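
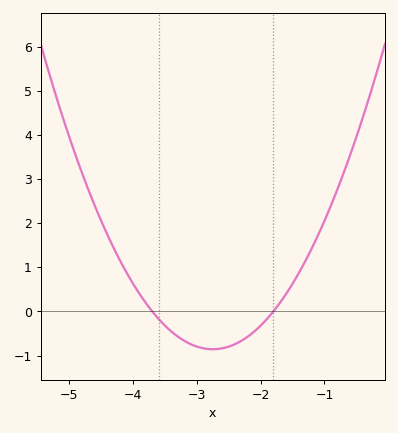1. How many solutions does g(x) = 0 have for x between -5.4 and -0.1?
2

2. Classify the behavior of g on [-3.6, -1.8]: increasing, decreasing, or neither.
neither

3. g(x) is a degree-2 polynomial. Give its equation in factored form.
y = 0.95(x + 3.7)(x + 1.8)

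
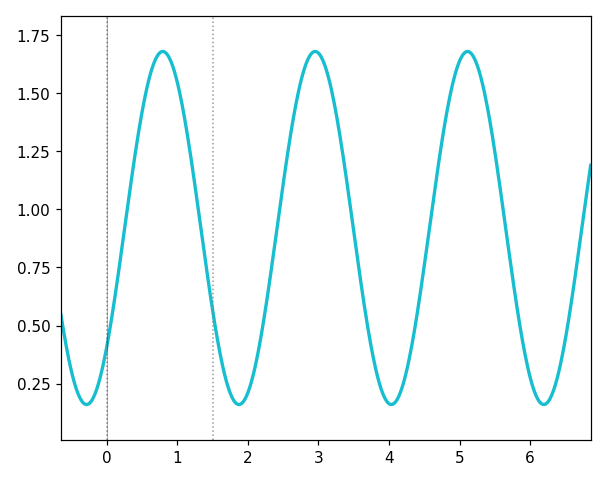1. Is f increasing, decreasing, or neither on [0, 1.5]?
neither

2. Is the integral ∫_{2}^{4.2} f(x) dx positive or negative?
positive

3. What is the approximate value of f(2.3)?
0.68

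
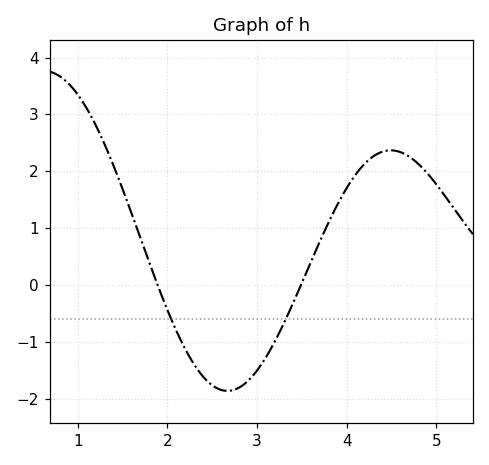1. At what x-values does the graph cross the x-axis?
1.89, 3.49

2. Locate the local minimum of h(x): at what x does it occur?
2.67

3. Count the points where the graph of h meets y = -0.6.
2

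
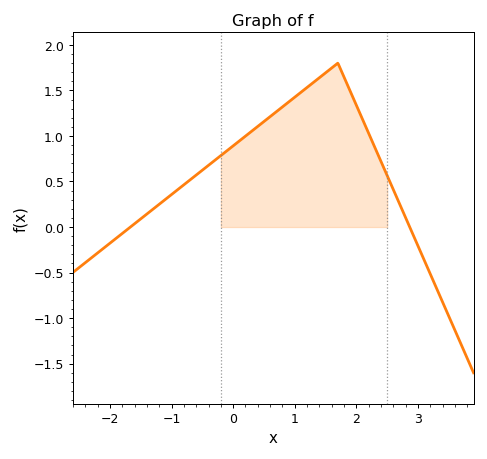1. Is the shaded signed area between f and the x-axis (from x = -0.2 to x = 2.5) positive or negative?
positive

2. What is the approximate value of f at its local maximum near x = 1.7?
1.8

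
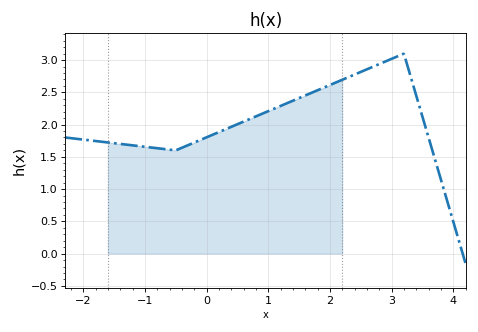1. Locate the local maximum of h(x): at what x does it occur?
3.2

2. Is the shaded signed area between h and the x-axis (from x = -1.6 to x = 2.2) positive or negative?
positive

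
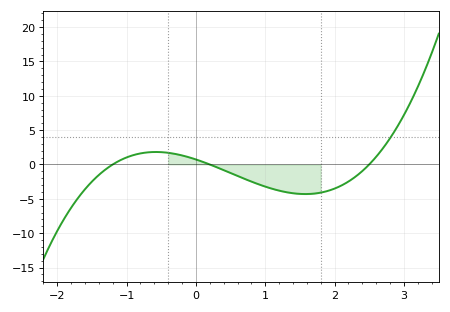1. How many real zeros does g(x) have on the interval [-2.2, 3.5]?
3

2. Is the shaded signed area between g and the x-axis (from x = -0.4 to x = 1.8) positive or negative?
negative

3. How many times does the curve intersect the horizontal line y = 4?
1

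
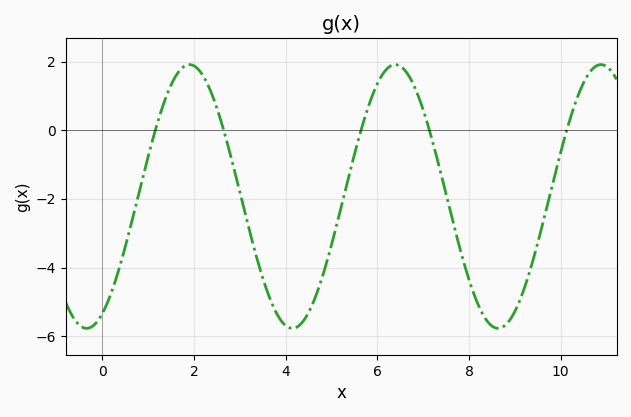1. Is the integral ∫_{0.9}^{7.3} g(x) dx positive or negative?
negative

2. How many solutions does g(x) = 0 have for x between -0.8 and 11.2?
5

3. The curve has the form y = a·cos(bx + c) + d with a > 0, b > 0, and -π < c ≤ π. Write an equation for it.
y = 3.84cos(1.4x - 2.66) - 1.93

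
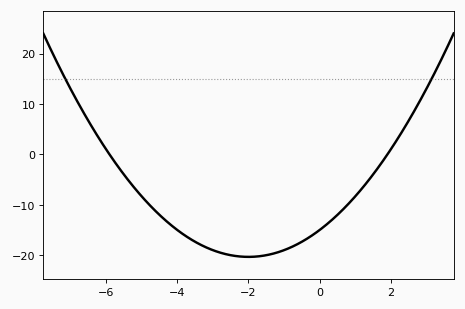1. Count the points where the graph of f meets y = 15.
2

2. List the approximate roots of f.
-6, 1.8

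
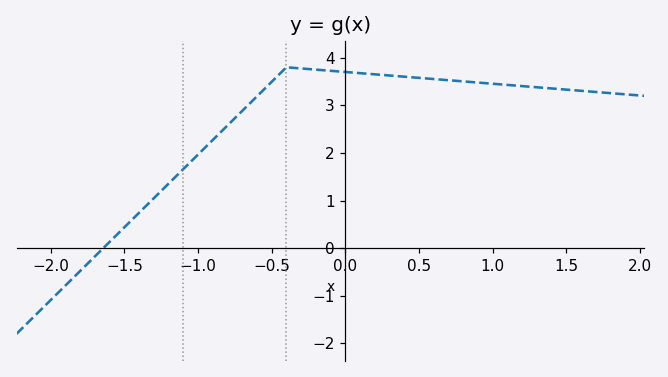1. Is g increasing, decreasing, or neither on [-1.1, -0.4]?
increasing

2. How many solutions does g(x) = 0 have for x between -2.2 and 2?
1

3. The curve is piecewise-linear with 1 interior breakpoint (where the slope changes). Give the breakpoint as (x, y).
(-0.4, 3.8)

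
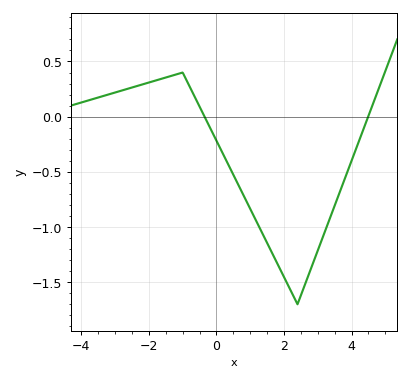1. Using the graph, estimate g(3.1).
-1.15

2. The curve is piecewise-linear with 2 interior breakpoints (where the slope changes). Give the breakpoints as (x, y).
(-1, 0.4); (2.4, -1.7)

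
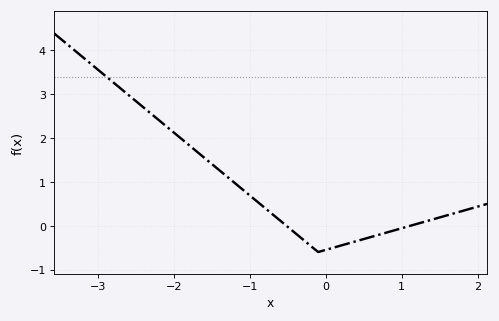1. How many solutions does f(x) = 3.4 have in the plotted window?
1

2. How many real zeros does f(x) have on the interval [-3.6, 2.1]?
2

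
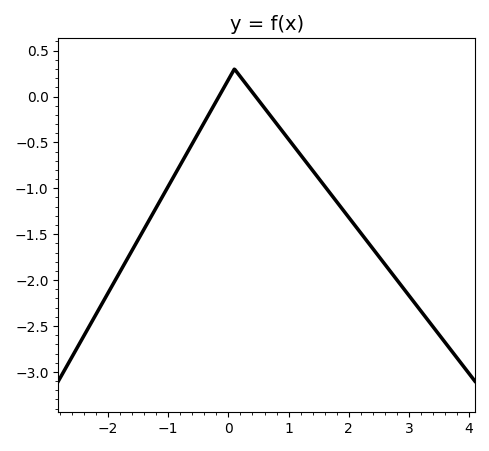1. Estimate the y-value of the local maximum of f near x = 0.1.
0.3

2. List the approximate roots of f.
-0.2, 0.5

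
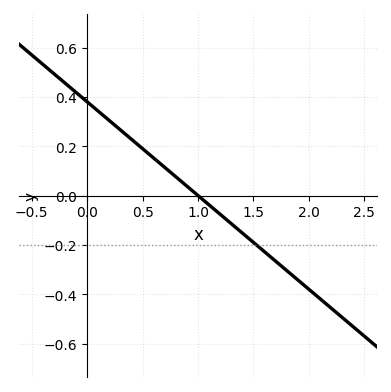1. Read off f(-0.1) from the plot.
0.418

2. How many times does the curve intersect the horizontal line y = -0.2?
1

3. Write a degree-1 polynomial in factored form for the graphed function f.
y = -0.38(x - 1)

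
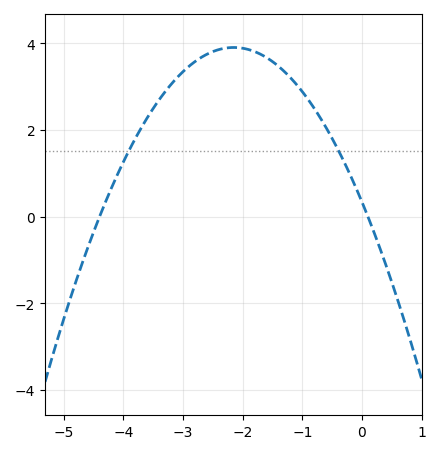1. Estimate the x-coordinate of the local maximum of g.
-2.15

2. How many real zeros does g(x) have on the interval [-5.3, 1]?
2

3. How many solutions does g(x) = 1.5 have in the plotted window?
2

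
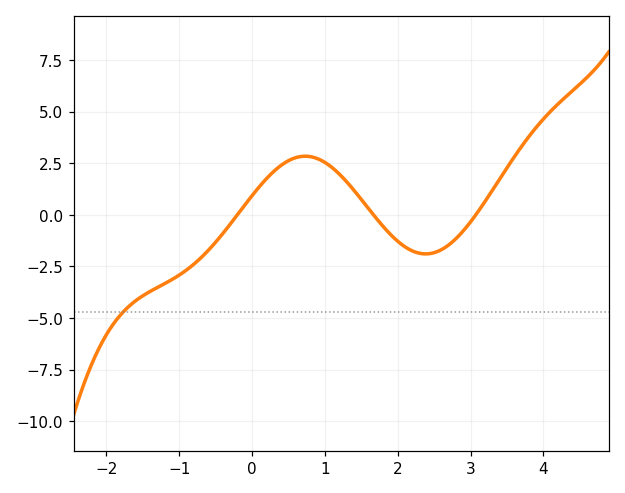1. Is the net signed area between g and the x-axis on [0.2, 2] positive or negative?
positive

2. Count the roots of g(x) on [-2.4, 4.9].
3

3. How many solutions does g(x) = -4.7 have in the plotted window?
1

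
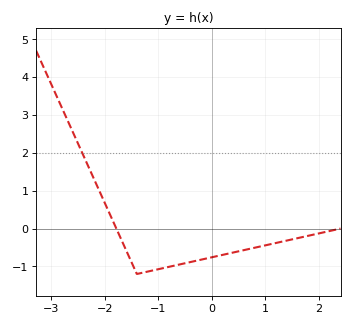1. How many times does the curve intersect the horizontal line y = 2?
1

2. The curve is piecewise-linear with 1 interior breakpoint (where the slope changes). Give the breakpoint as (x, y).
(-1.4, -1.2)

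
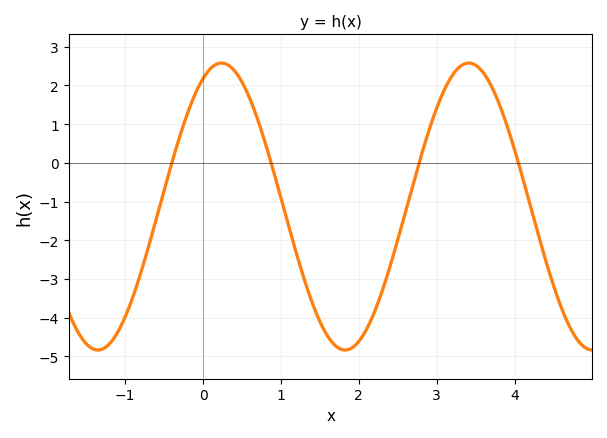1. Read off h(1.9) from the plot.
-4.8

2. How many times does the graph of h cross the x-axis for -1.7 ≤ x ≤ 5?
4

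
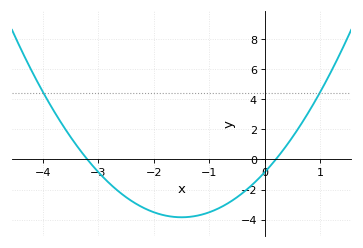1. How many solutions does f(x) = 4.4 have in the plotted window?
2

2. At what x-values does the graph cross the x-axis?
-3.2, 0.2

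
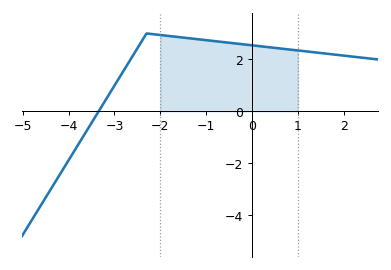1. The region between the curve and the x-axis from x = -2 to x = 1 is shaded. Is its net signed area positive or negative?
positive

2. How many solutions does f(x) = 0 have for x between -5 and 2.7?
1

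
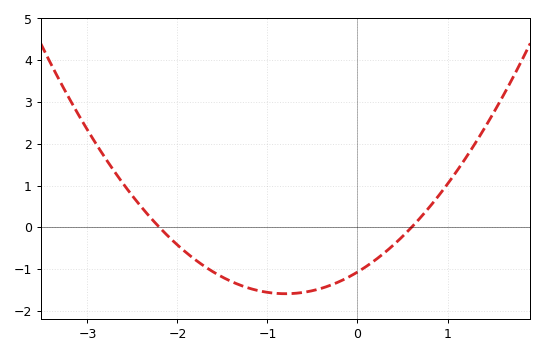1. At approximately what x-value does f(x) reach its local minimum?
-0.8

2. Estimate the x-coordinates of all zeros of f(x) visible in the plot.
-2.2, 0.6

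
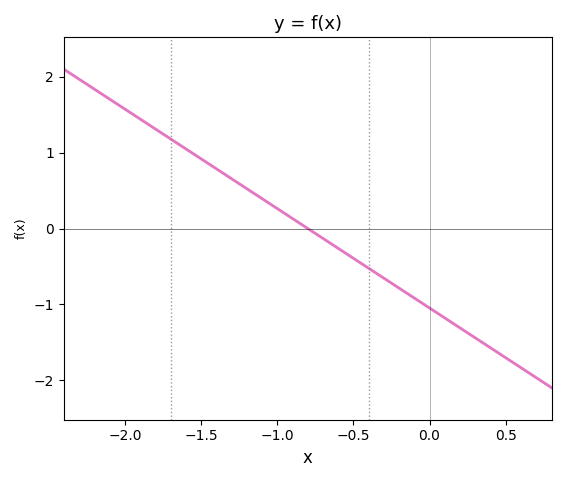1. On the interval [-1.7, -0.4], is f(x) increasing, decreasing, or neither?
decreasing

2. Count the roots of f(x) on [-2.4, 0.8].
1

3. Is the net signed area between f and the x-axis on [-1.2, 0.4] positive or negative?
negative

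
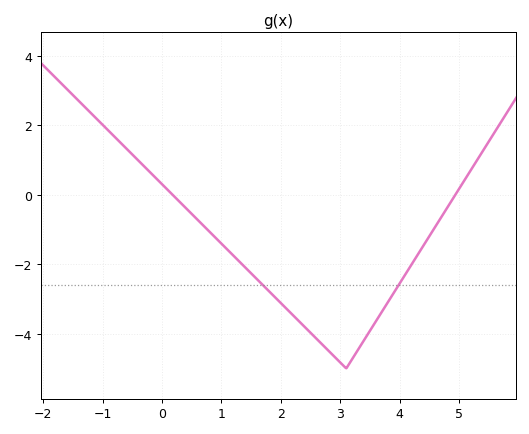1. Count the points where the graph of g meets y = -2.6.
2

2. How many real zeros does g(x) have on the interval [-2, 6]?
2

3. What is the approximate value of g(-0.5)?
1.16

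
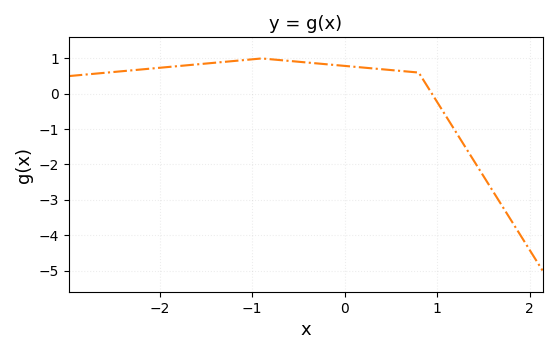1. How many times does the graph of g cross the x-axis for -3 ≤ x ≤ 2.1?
1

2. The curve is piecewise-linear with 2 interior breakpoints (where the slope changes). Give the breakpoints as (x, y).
(-0.9, 1); (0.8, 0.6)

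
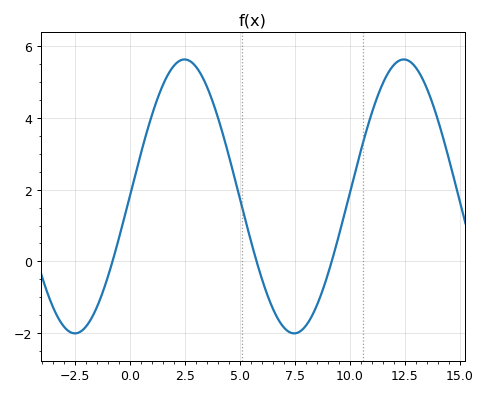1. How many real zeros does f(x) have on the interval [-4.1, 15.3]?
3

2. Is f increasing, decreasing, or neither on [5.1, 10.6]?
neither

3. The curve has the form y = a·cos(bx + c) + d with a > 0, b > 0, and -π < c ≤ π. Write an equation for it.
y = 3.81cos(0.63x - 1.6) + 1.81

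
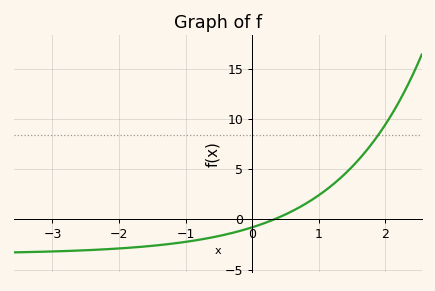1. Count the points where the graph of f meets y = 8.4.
1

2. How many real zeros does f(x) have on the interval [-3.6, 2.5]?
1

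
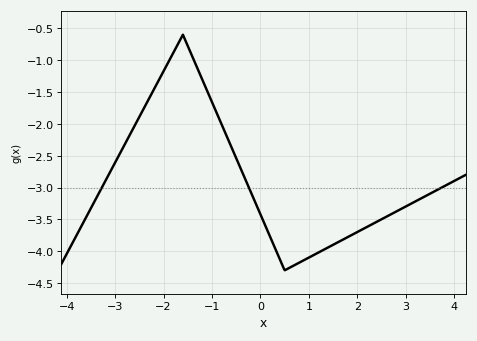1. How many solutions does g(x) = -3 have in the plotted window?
3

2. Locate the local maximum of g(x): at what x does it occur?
-1.6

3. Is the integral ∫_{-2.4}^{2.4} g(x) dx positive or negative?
negative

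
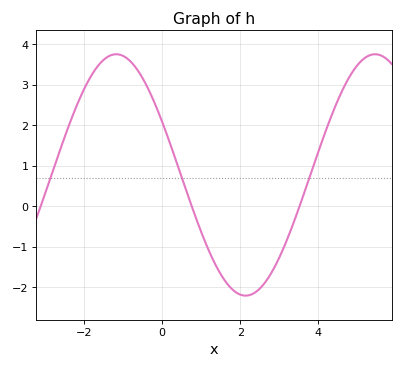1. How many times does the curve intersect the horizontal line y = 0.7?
3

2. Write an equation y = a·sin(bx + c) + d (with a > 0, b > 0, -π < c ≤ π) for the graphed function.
y = 2.98sin(0.95x + 2.68) + 0.77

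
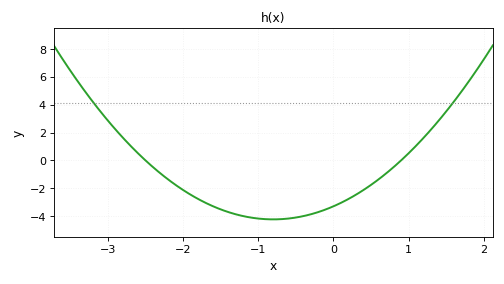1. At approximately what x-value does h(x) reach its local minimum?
-0.8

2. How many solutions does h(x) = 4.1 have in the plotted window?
2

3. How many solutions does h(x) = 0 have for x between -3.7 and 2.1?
2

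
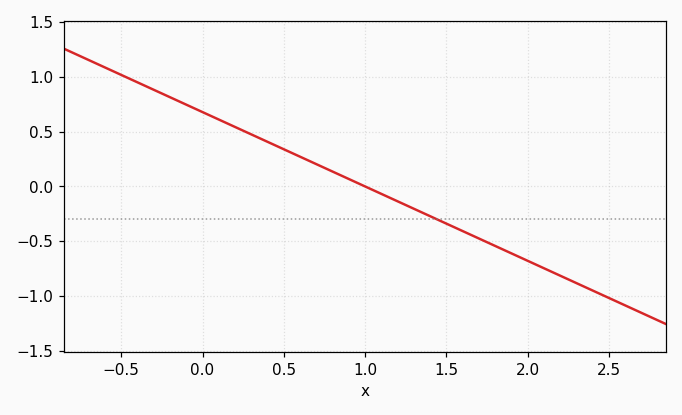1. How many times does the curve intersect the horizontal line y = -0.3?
1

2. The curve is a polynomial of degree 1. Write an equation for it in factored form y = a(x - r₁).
y = -0.68(x - 1)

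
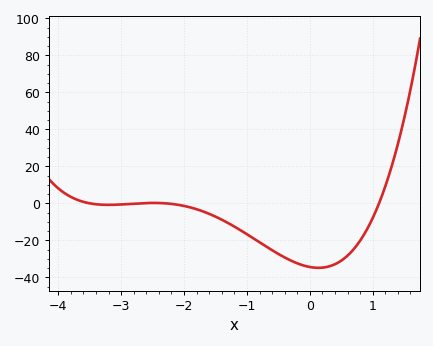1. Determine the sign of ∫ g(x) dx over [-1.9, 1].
negative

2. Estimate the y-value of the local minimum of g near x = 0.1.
-34.9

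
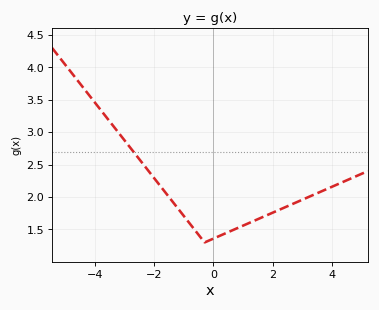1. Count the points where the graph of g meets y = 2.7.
1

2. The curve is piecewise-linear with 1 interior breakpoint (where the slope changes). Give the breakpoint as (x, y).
(-0.3, 1.3)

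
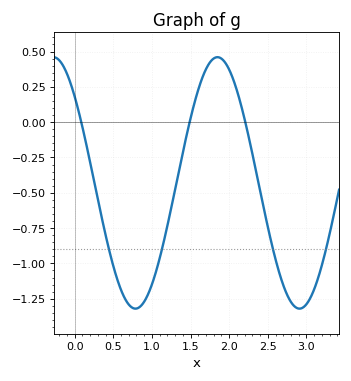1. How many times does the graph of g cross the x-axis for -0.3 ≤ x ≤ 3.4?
3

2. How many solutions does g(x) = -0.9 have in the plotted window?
4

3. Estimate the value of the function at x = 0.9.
-1.25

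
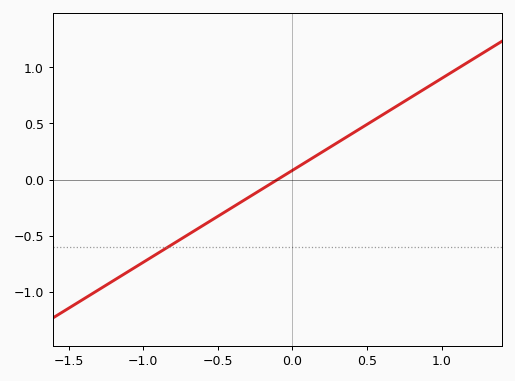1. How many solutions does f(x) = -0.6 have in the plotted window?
1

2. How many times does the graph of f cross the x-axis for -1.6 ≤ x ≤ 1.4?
1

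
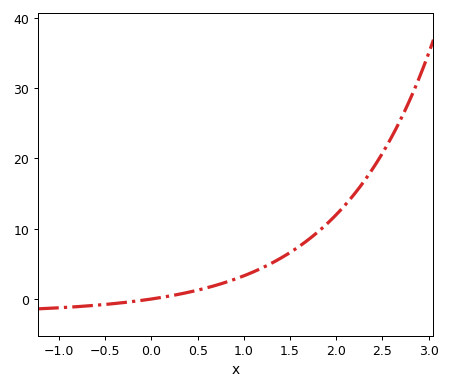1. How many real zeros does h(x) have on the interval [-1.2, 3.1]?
1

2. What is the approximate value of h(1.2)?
4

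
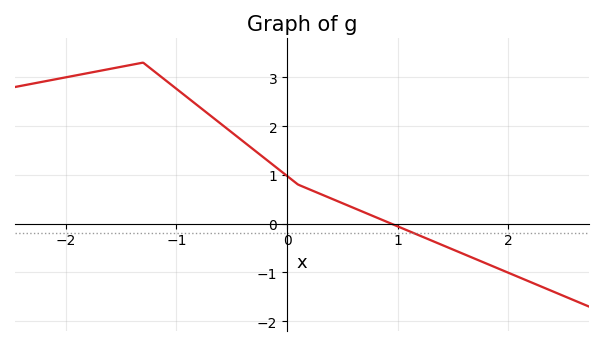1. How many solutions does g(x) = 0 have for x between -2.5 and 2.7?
1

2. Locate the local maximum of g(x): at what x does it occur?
-1.3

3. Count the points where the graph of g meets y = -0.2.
1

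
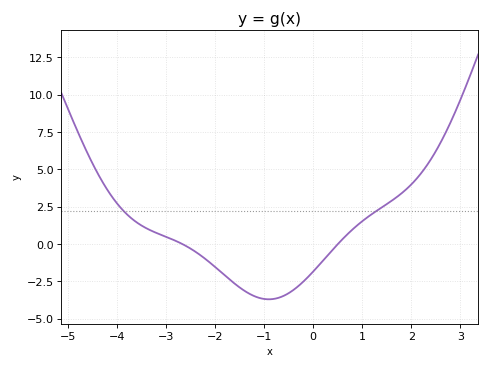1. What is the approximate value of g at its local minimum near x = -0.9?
-3.8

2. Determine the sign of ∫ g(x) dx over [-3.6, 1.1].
negative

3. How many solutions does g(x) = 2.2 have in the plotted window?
2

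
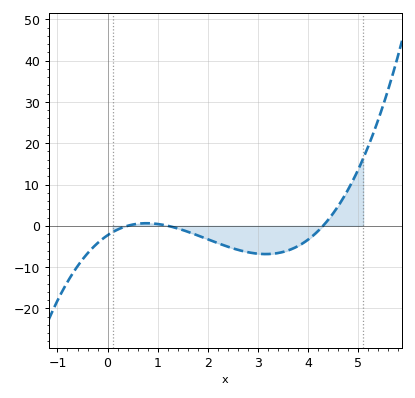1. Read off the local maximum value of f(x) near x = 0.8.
0.624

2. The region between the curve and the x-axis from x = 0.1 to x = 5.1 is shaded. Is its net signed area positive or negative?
negative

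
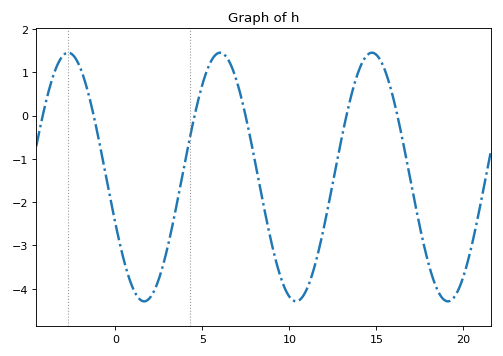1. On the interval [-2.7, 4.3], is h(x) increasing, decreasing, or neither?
neither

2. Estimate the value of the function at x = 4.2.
-0.7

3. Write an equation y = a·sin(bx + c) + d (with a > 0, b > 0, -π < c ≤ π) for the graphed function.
y = 2.87sin(0.72x - 2.8) - 1.42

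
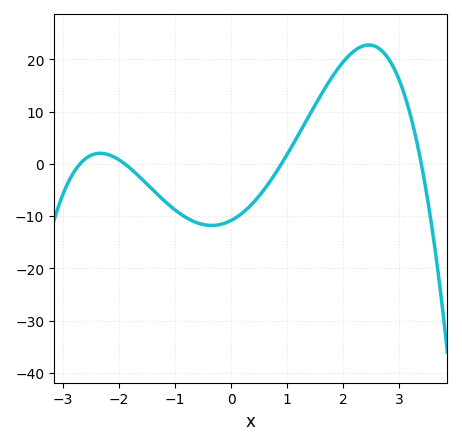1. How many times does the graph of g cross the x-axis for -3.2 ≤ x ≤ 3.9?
4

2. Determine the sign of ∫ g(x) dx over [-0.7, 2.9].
positive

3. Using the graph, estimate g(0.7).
-3.29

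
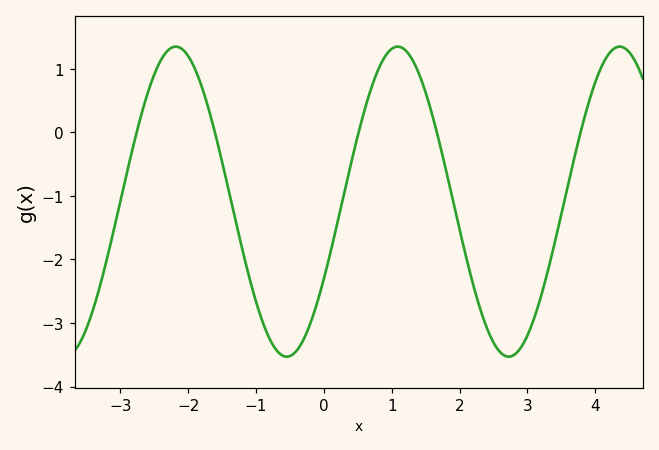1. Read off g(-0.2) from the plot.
-3.01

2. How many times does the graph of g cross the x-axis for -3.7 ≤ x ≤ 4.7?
5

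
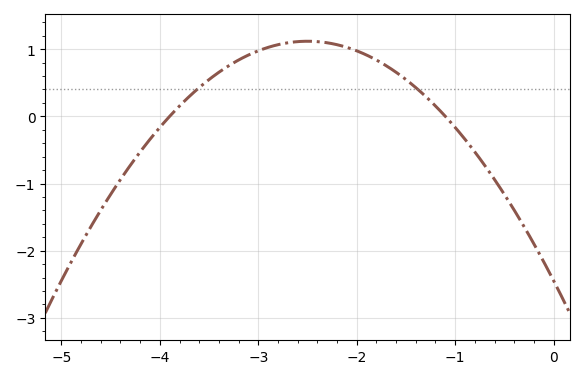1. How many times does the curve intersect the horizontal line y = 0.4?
2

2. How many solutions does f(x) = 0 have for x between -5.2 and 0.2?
2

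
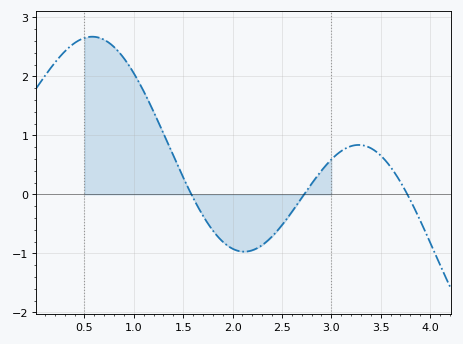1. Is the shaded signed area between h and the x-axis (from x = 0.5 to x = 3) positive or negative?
positive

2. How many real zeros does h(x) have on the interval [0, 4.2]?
3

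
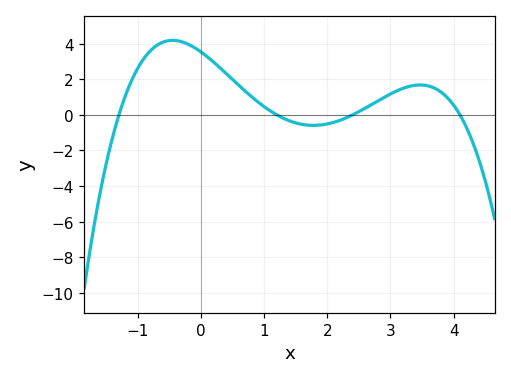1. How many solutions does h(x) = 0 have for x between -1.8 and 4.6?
4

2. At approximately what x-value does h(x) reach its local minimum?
1.78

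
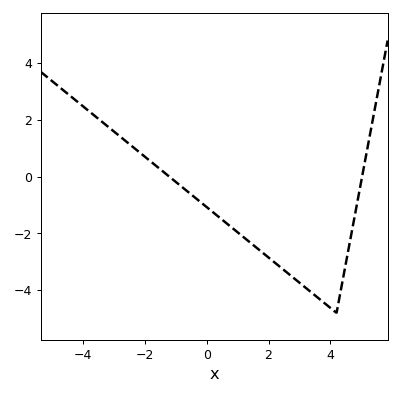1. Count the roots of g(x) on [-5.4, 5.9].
2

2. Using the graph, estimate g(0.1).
-1.16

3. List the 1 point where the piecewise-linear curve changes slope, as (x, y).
(4.2, -4.8)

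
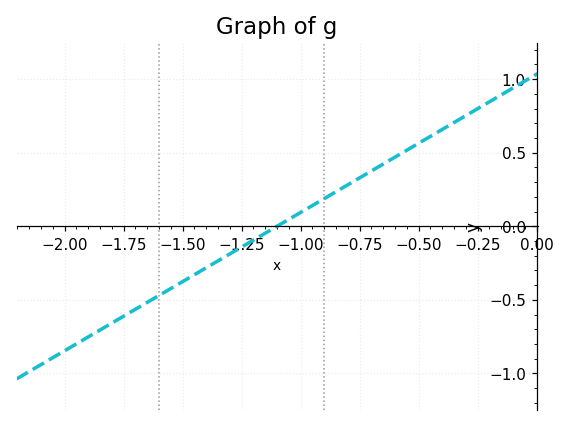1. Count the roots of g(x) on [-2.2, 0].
1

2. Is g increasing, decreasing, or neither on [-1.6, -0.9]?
increasing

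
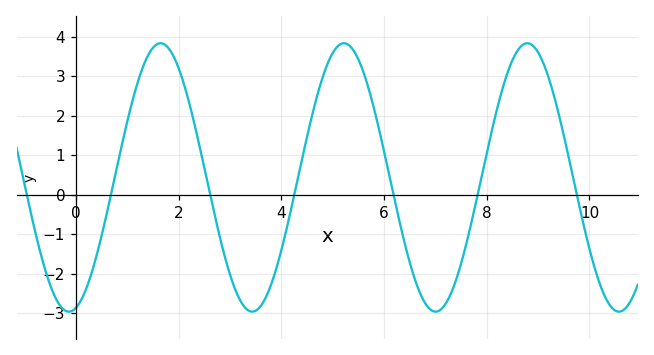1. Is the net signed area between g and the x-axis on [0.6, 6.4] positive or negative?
positive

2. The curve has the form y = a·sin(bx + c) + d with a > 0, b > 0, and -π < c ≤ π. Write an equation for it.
y = 3.4sin(1.8x - 1.3) + 0.44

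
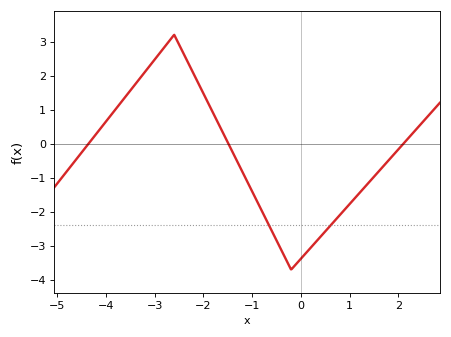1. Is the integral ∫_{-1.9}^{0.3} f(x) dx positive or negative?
negative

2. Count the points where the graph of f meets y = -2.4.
2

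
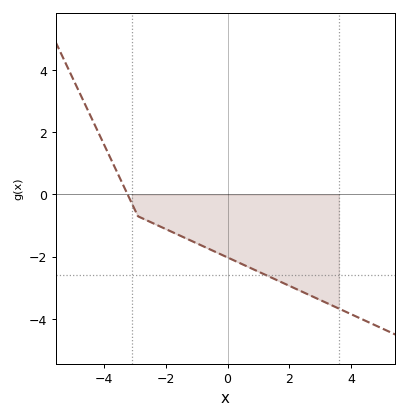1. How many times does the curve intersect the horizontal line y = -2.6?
1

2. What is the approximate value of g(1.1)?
-2.53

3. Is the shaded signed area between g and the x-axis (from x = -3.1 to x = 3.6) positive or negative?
negative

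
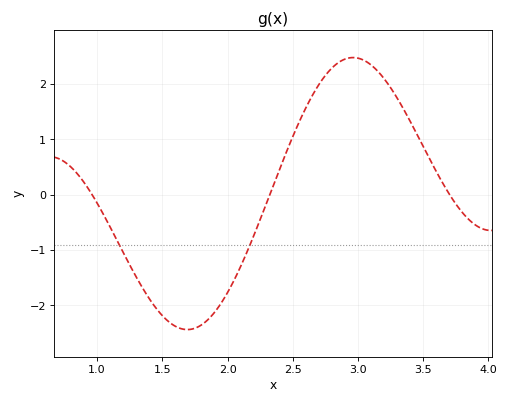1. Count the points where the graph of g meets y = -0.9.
2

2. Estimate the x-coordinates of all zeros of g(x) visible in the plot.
0.962, 2.32, 3.7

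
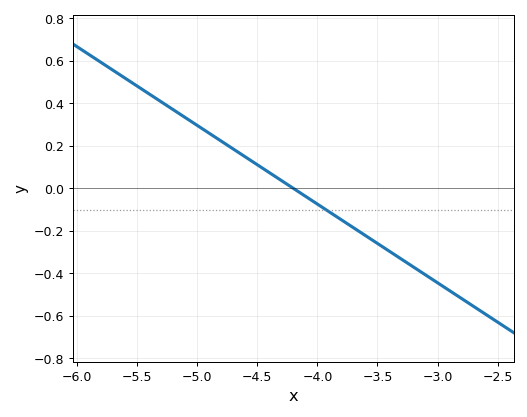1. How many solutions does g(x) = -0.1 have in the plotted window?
1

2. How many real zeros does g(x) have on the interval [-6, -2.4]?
1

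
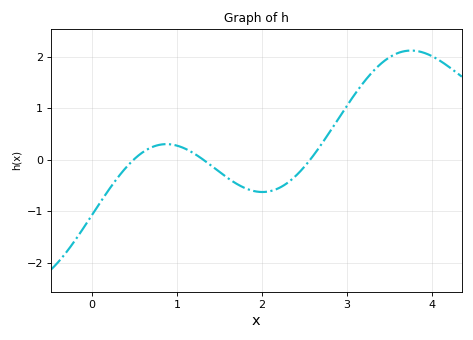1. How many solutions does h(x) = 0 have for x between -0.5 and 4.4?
3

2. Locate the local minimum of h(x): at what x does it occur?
2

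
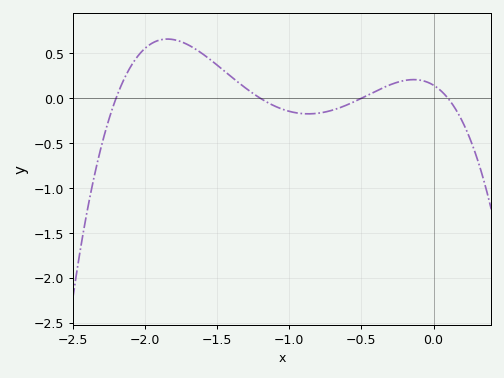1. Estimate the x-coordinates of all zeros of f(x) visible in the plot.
-2.2, -1.2, -0.5, 0.1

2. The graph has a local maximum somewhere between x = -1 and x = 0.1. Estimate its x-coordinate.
-0.138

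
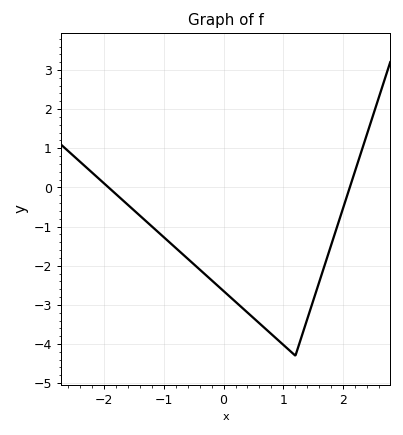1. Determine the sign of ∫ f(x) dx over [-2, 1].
negative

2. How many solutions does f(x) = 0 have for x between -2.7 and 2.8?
2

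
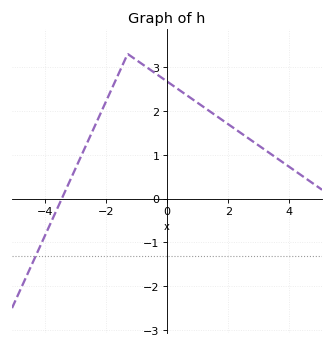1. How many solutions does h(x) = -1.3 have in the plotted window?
1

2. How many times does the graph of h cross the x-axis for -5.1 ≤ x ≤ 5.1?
1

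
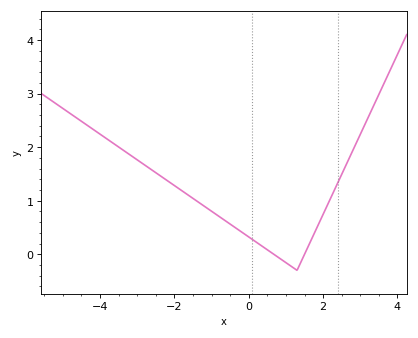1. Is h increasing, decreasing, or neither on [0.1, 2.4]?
neither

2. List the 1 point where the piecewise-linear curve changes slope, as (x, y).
(1.3, -0.3)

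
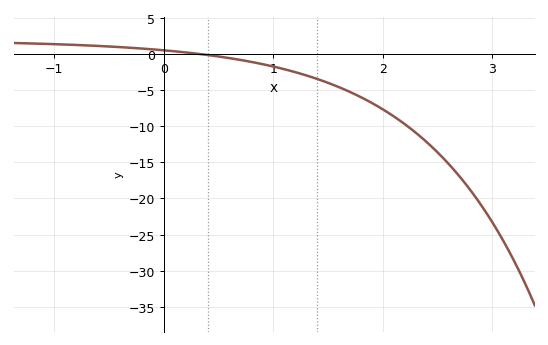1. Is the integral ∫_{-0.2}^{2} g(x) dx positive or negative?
negative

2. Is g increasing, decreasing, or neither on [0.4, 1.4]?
decreasing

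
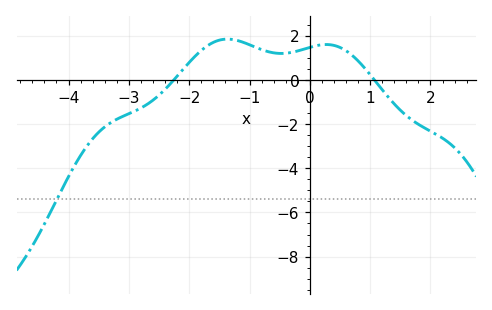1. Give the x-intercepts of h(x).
-2.26, 1.07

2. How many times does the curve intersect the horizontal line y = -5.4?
1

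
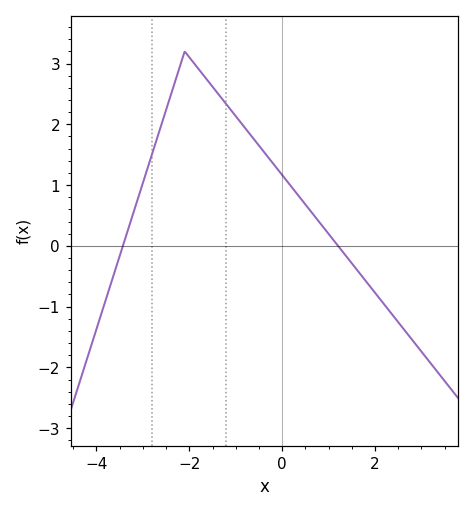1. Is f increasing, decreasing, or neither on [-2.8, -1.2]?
neither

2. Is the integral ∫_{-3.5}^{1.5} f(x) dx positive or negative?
positive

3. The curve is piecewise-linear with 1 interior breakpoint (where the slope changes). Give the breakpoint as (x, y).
(-2.1, 3.2)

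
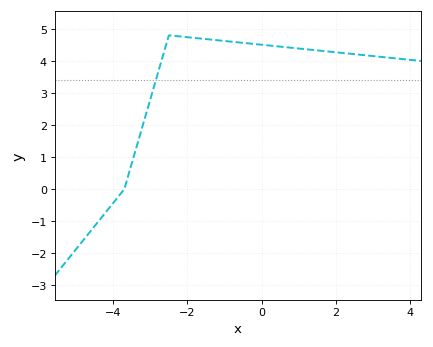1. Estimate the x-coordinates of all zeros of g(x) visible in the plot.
-3.6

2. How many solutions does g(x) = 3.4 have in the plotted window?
1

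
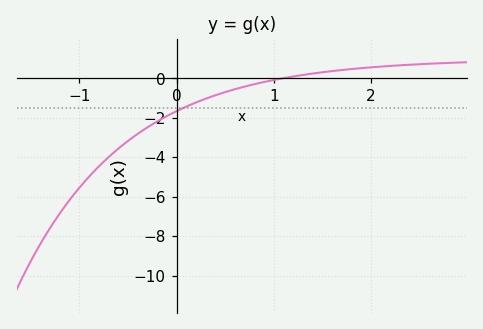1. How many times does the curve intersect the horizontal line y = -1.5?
1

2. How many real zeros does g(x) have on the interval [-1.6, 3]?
1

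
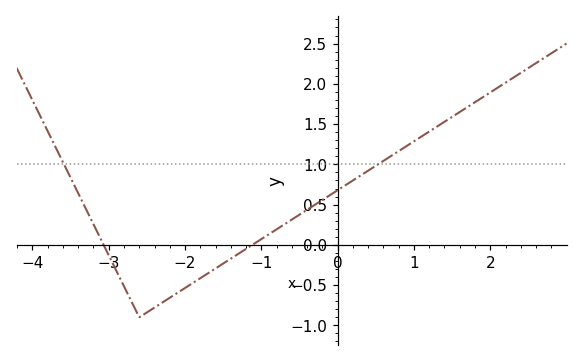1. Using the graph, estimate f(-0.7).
0.25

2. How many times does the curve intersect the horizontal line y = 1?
2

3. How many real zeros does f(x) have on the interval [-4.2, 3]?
2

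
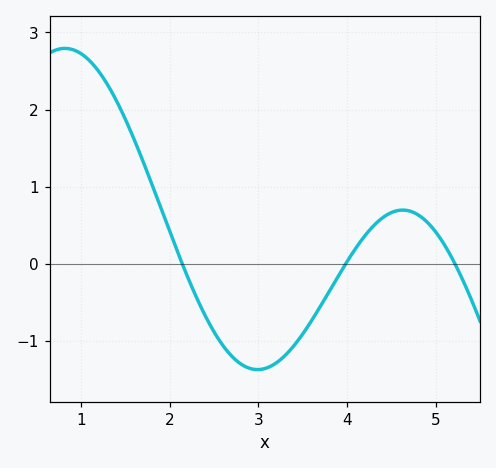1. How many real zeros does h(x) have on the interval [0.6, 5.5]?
3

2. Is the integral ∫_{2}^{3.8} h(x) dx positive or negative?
negative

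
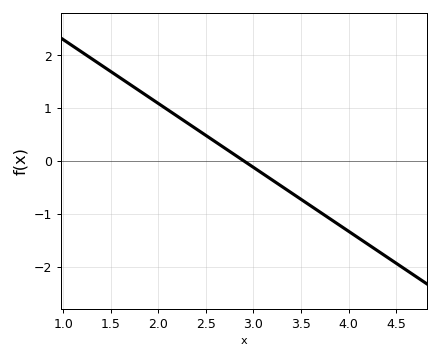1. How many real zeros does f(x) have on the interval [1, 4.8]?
1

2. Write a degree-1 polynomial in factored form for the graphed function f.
y = -1.21(x - 2.9)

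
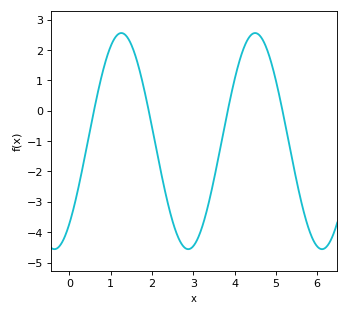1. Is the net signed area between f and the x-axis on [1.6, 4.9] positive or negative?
negative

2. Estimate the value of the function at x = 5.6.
-2.9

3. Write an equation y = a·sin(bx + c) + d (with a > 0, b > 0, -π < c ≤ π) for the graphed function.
y = 3.56sin(1.9x - 0.87) - 1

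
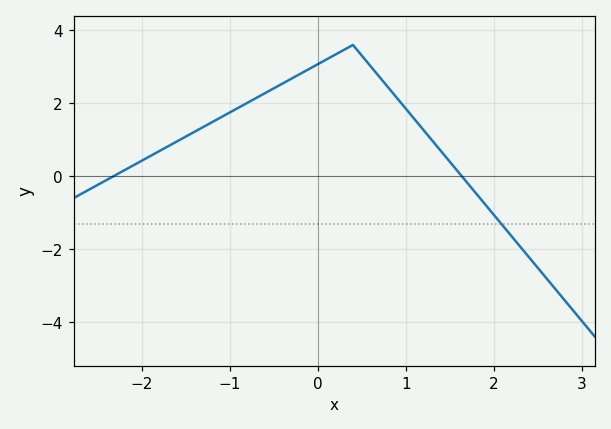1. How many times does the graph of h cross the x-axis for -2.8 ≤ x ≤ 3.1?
2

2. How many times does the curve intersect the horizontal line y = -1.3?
1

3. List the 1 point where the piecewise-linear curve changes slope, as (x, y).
(0.4, 3.6)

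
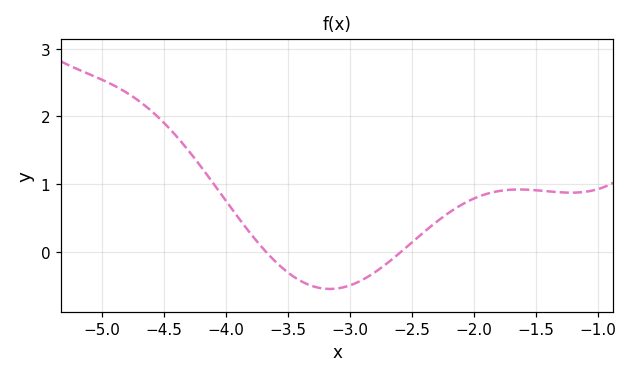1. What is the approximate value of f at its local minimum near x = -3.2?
-0.548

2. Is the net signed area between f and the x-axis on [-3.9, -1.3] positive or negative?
positive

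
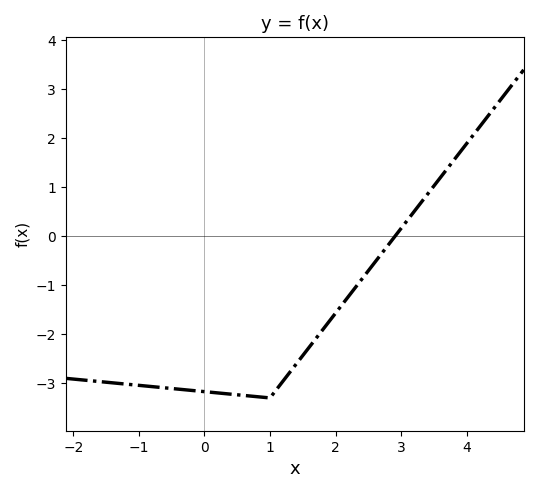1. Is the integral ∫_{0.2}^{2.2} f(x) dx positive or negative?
negative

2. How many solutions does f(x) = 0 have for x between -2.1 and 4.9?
1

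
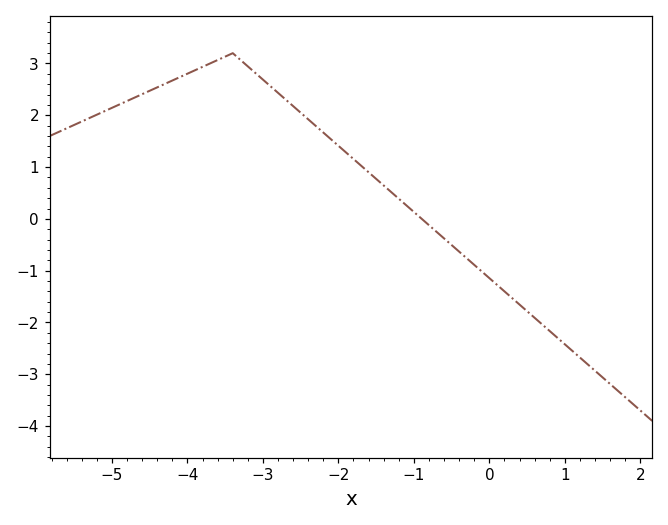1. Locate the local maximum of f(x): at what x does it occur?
-3.4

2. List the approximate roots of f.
-0.8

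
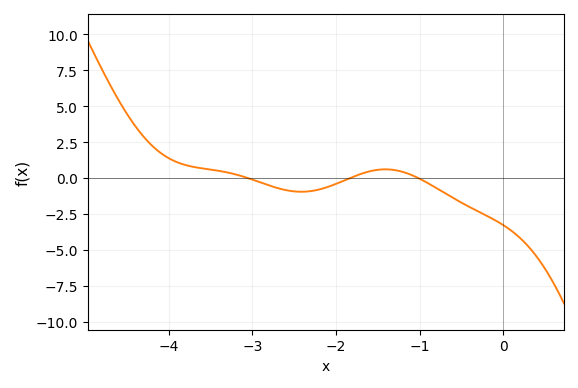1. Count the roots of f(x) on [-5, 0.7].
3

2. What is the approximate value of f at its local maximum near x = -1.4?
0.5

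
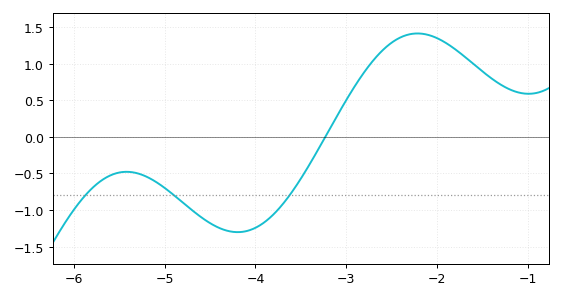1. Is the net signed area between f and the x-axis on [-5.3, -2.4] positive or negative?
negative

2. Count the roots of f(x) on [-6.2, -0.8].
1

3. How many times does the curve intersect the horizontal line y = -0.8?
3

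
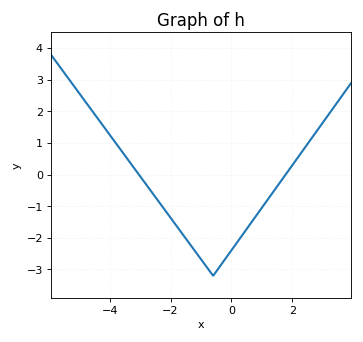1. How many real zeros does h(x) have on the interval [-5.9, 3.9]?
2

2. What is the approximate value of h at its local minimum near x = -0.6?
-3.2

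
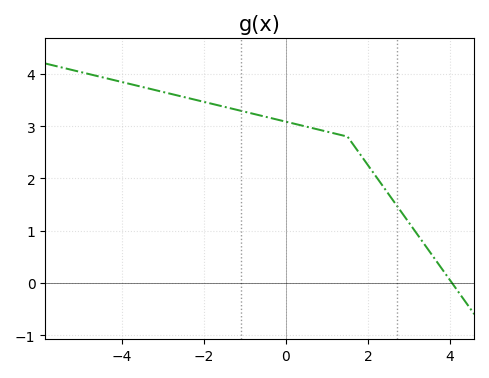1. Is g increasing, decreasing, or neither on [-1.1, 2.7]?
decreasing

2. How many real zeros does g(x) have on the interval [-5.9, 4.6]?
1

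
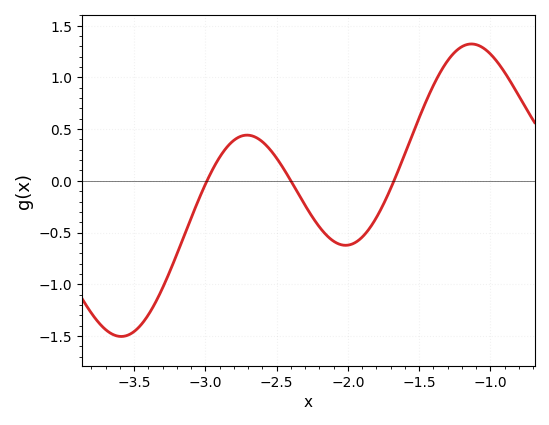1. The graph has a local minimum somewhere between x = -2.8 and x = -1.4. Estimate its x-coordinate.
-2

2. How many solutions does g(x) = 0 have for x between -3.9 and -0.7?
3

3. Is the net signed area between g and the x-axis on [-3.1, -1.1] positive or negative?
positive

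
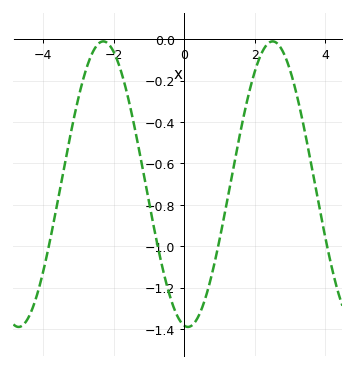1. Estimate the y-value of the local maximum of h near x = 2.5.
-0.02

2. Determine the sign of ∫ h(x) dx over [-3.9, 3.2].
negative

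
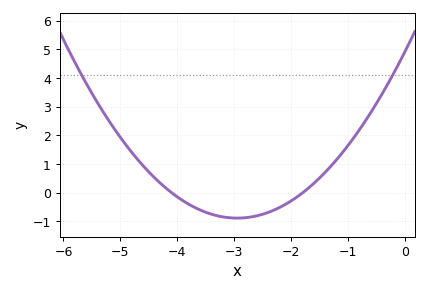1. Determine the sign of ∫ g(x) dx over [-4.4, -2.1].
negative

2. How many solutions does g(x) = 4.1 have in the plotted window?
2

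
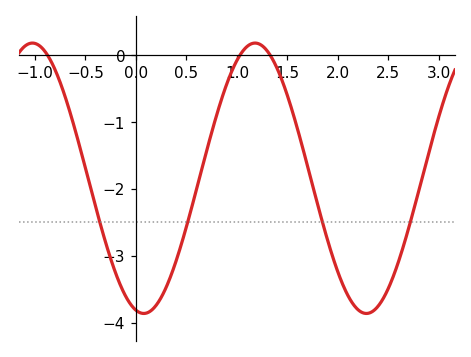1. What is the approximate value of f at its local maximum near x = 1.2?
0.2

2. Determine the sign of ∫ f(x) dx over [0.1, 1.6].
negative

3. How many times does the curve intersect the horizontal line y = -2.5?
4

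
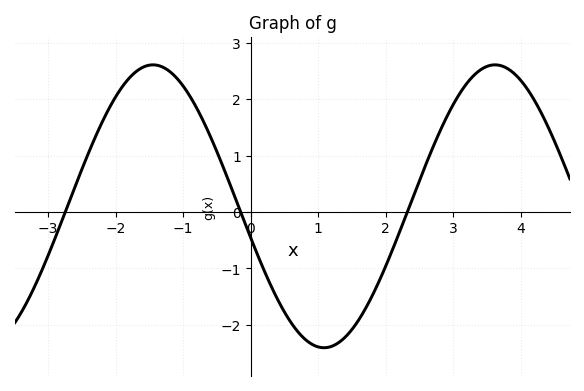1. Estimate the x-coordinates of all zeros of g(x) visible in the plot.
-2.8, -0.2, 2.4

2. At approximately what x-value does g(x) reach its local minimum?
1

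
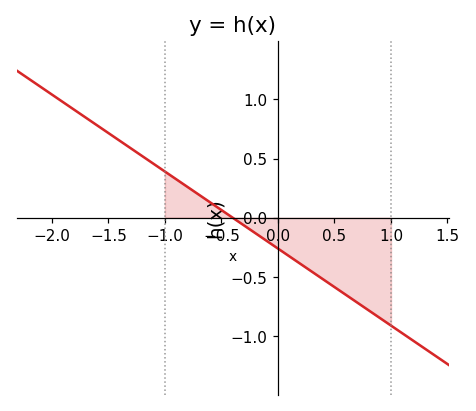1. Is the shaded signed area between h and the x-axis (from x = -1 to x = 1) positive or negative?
negative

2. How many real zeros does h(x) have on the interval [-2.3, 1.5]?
1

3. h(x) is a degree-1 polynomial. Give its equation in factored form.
y = -0.65(x + 0.4)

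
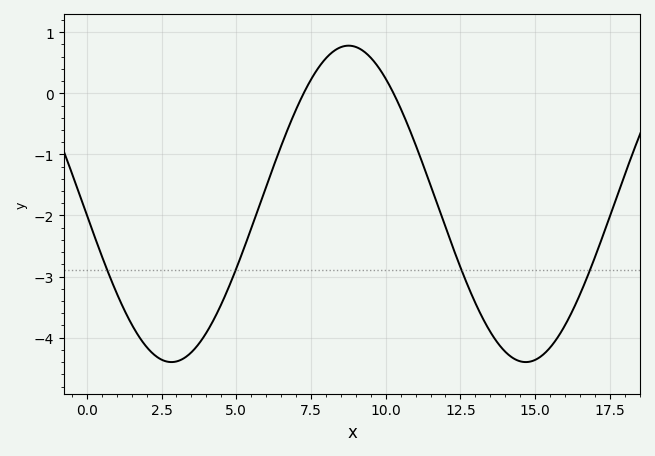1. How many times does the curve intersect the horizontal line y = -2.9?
4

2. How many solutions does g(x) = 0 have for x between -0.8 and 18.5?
2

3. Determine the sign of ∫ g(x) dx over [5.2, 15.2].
negative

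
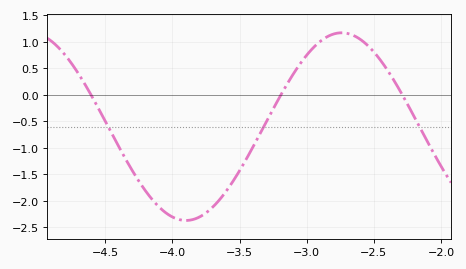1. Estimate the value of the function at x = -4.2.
-1.8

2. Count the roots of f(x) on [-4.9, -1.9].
3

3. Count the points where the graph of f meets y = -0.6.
3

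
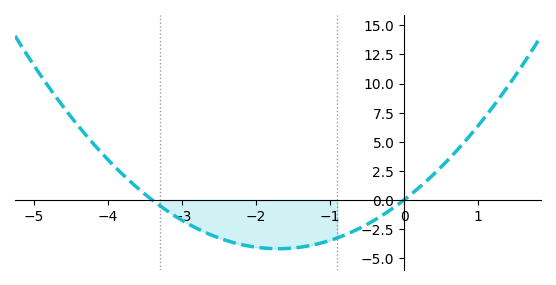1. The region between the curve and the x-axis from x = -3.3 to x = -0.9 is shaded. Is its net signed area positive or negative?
negative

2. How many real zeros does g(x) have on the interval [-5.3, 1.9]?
2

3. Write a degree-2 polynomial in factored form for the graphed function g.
y = 1.45(x + 3.4)(x - 0)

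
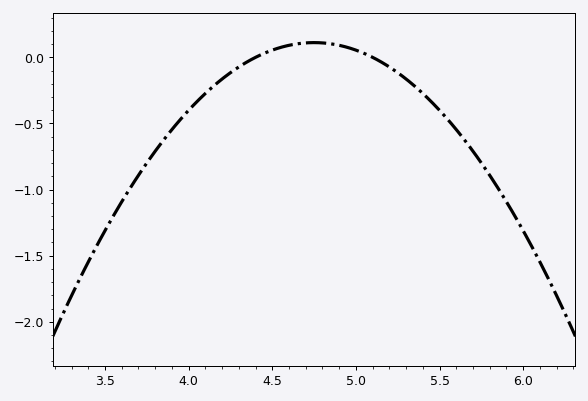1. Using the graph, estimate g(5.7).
-0.7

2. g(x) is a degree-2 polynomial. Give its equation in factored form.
y = -0.91(x - 4.4)(x - 5.1)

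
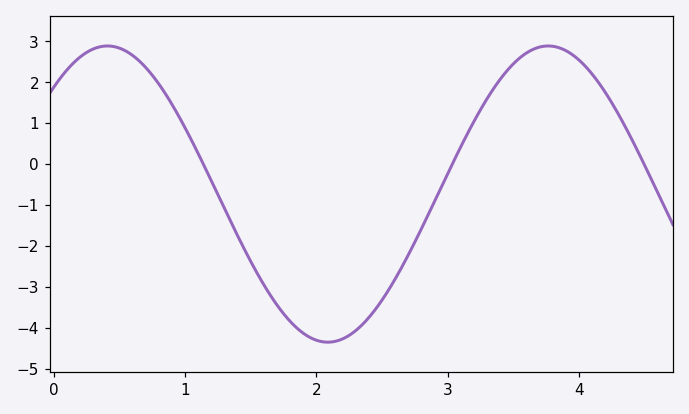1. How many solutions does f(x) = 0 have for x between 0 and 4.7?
3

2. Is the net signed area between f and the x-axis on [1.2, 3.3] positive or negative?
negative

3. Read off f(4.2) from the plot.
1.76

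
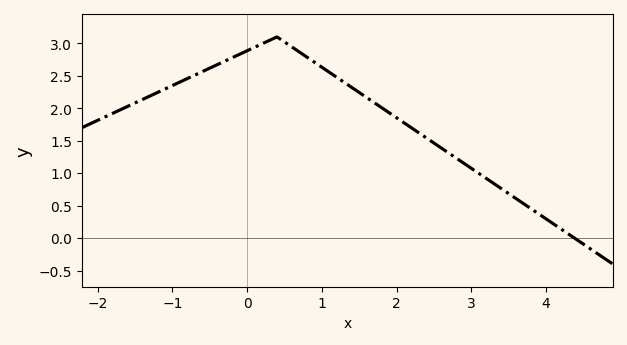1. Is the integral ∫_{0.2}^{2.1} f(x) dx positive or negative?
positive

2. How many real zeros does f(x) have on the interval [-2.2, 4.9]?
1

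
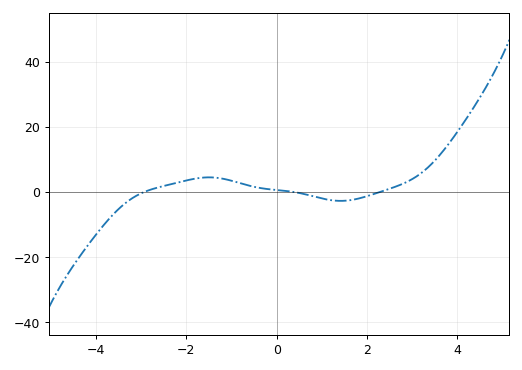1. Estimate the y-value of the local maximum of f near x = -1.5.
4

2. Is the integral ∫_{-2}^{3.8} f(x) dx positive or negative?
positive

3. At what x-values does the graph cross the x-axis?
-3, 0.4, 2.2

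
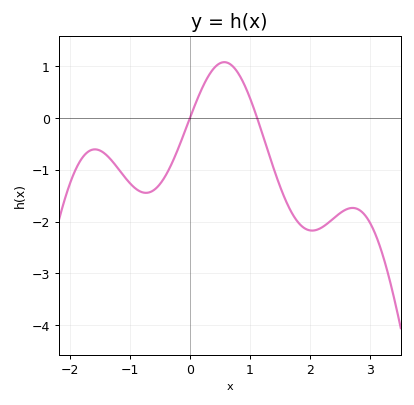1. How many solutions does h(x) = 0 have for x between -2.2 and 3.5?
2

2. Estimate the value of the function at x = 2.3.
-2.03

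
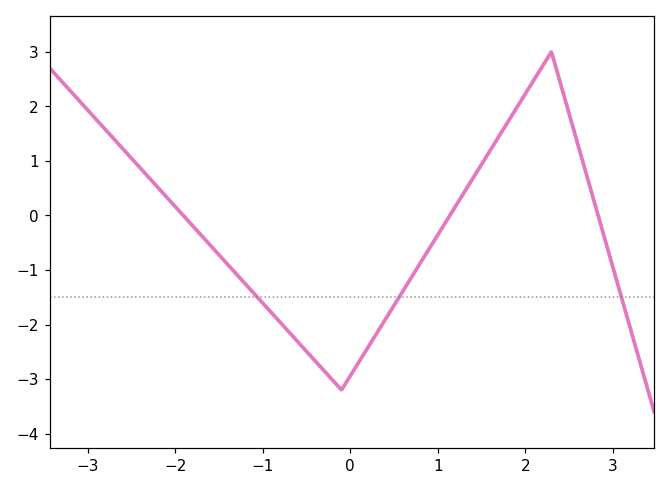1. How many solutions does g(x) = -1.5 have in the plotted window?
3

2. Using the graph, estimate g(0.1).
-2.7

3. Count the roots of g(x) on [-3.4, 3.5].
3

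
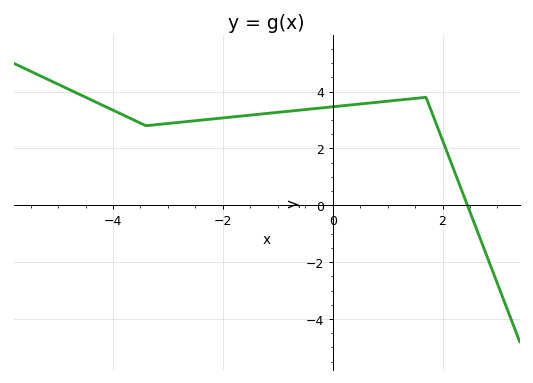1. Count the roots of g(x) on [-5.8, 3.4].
1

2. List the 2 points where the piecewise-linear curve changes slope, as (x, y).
(-3.4, 2.8); (1.7, 3.8)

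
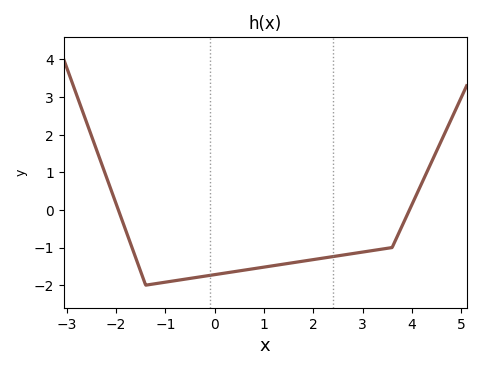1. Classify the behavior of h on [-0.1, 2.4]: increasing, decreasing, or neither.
increasing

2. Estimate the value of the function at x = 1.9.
-1.3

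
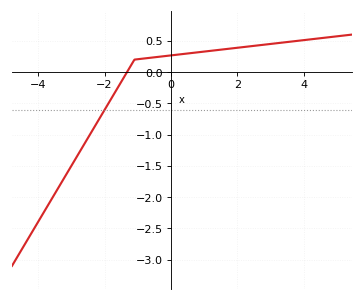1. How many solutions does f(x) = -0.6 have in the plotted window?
1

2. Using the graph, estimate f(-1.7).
-0.35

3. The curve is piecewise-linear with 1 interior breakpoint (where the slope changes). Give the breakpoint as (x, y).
(-1.1, 0.2)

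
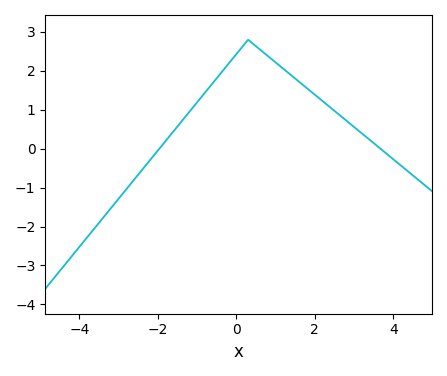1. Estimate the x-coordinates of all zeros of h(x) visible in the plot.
-2, 3.6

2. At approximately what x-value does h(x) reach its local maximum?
0.4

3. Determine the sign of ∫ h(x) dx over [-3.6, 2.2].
positive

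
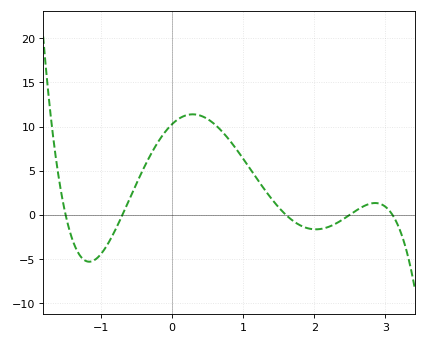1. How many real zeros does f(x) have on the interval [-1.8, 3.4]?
5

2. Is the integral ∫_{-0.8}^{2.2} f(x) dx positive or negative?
positive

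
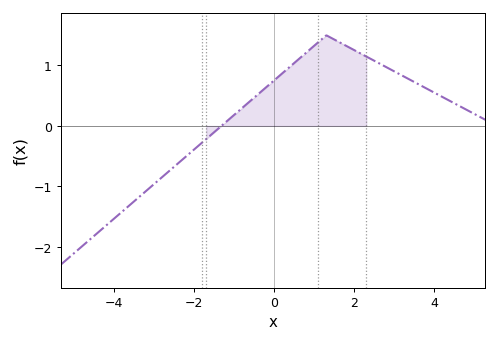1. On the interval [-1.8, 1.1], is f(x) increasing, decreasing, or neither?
increasing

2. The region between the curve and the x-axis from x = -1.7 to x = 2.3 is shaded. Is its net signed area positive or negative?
positive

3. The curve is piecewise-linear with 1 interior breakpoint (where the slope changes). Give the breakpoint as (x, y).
(1.3, 1.5)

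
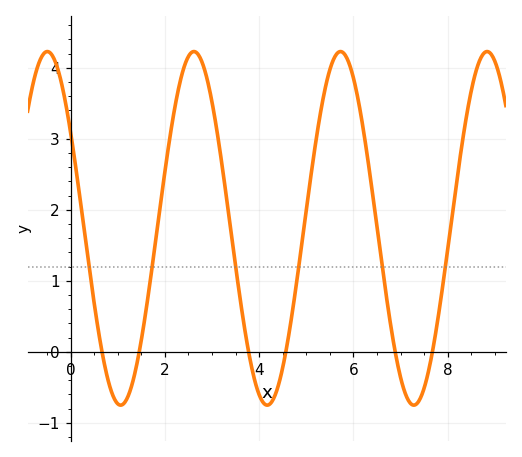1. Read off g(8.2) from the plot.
2.4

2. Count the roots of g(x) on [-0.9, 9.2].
6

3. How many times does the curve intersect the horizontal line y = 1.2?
6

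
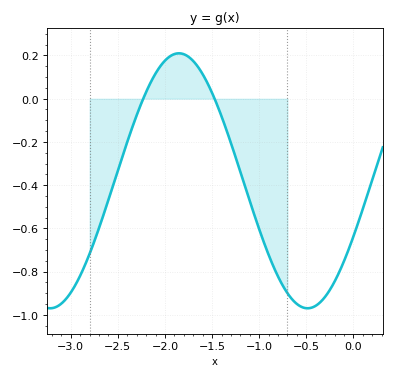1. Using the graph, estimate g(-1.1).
-0.48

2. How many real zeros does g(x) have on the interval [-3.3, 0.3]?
2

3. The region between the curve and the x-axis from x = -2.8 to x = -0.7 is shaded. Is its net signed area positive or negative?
negative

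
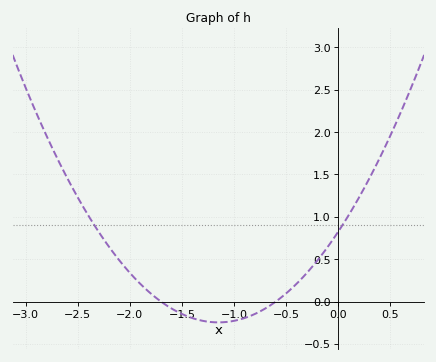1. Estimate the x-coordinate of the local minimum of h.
-1.15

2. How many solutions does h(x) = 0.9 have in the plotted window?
2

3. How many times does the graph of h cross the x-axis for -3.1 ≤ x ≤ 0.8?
2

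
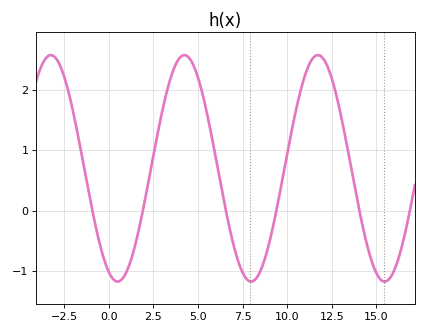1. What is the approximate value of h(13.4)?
1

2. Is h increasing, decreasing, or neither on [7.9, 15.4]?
neither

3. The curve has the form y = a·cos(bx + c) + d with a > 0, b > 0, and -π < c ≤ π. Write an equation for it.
y = 1.88cos(0.84x + 2.72) + 0.7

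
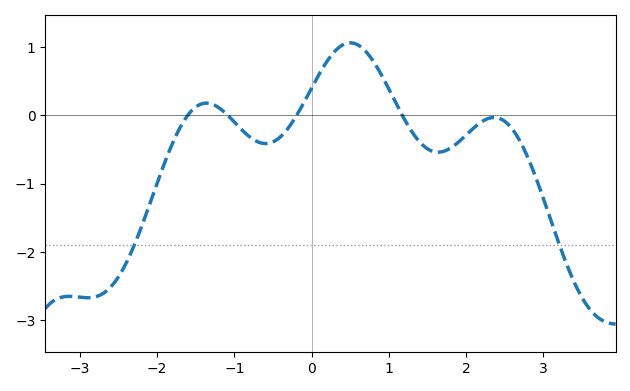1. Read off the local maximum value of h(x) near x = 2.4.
0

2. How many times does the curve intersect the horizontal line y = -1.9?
2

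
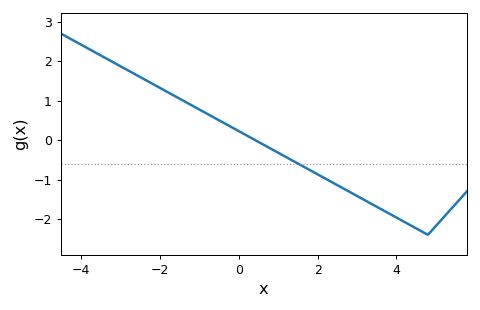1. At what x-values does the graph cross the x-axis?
0.413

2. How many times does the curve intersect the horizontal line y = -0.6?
1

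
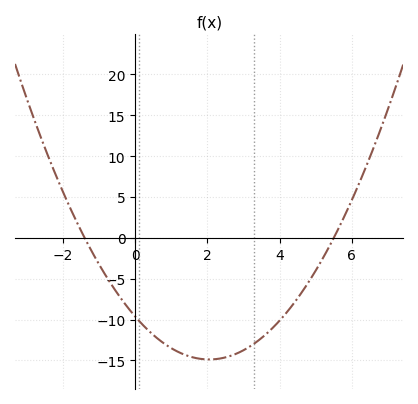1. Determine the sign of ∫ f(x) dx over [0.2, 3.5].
negative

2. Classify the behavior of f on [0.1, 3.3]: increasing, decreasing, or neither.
neither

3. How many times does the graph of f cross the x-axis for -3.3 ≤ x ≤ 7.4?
2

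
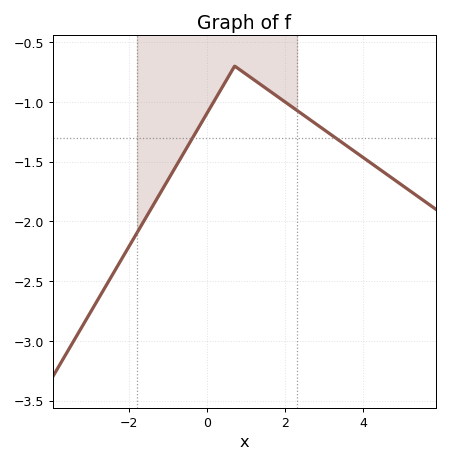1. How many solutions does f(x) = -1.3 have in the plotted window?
2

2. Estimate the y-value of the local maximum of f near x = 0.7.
-0.7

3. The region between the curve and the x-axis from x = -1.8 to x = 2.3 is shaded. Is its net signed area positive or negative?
negative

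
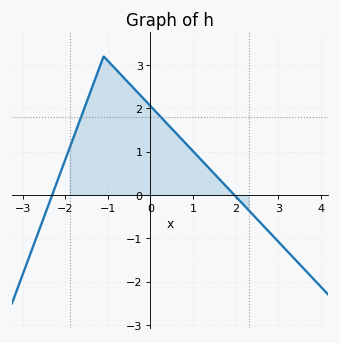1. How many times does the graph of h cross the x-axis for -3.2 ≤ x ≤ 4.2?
2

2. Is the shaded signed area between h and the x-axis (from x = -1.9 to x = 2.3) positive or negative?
positive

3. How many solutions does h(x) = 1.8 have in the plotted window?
2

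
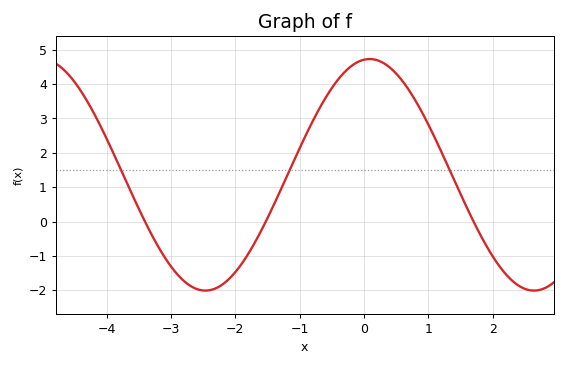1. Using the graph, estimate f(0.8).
3.5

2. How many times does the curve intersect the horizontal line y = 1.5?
3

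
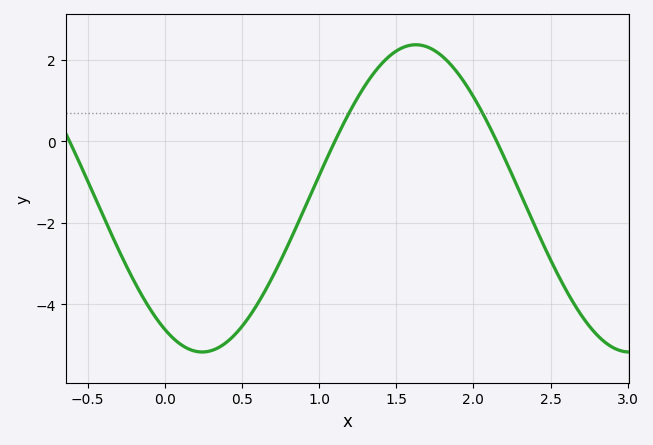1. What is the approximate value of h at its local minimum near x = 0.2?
-5.2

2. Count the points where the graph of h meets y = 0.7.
2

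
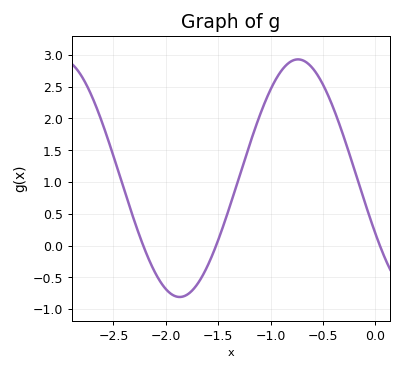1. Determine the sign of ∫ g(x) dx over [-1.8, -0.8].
positive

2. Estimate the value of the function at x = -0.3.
1.7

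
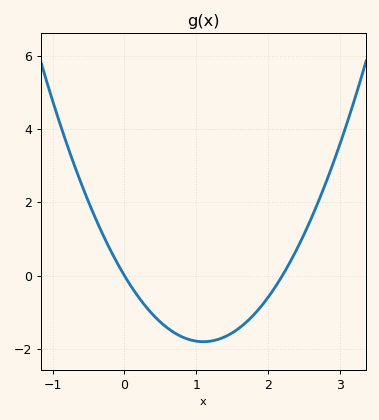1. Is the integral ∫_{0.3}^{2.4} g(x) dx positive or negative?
negative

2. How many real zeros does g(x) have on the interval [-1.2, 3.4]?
2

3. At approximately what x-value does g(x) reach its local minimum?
1.1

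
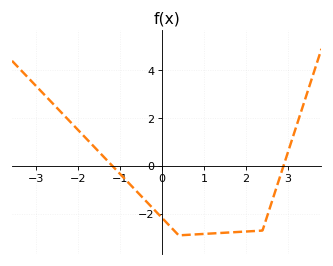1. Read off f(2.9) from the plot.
0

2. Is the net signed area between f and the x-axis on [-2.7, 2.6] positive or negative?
negative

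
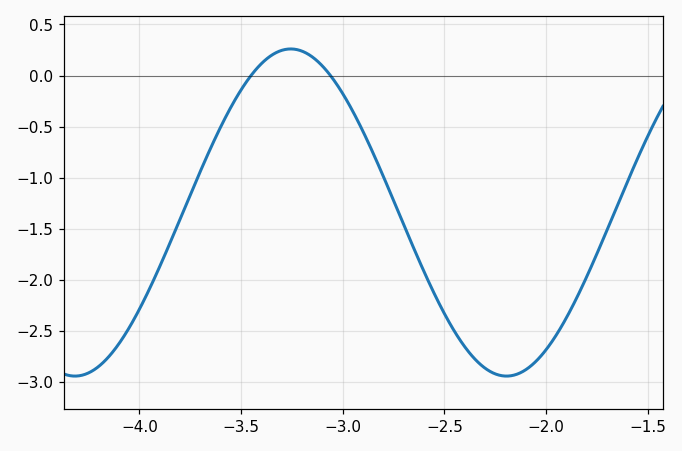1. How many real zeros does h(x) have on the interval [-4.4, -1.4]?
2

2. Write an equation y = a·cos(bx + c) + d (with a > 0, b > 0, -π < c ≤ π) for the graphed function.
y = 1.6cos(3x - 2.9) - 1.34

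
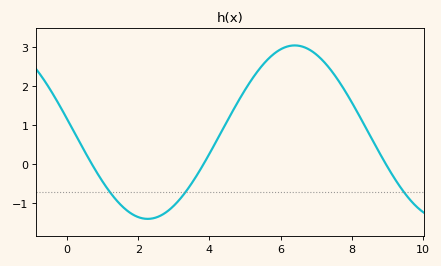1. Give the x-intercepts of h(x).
0.696, 3.83, 8.96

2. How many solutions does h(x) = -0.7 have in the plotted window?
3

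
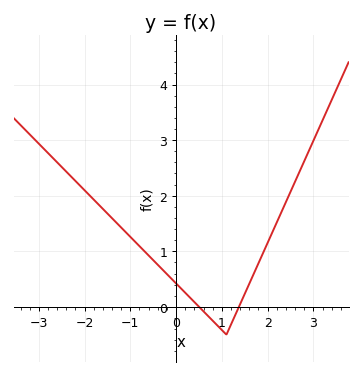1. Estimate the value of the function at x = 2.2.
1.5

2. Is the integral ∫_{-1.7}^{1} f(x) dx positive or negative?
positive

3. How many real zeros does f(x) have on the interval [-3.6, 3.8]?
2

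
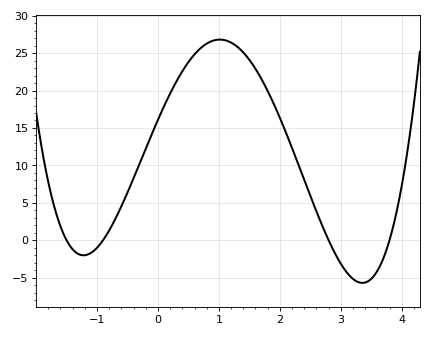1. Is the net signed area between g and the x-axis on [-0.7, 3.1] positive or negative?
positive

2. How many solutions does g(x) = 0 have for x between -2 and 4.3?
4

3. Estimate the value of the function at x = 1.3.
25.9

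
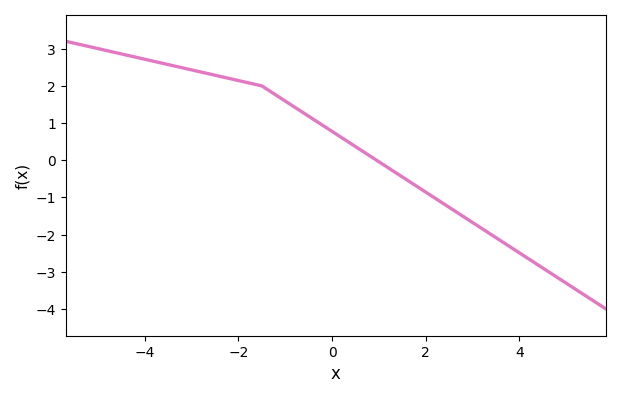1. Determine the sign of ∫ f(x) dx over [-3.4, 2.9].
positive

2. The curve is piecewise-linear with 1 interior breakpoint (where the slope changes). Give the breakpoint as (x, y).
(-1.5, 2)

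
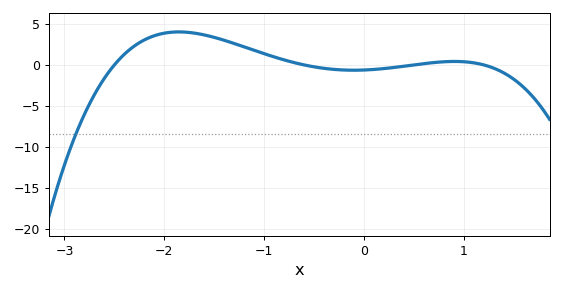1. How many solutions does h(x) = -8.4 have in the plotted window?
1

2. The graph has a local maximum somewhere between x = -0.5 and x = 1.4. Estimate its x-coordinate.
0.9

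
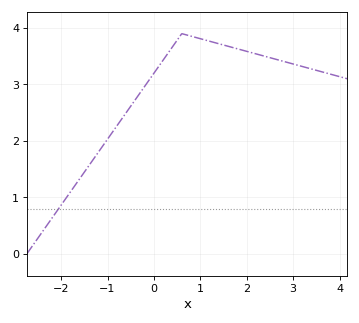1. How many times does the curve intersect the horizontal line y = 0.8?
1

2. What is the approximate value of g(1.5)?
3.7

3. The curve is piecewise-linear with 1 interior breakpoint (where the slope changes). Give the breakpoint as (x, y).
(0.6, 3.9)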